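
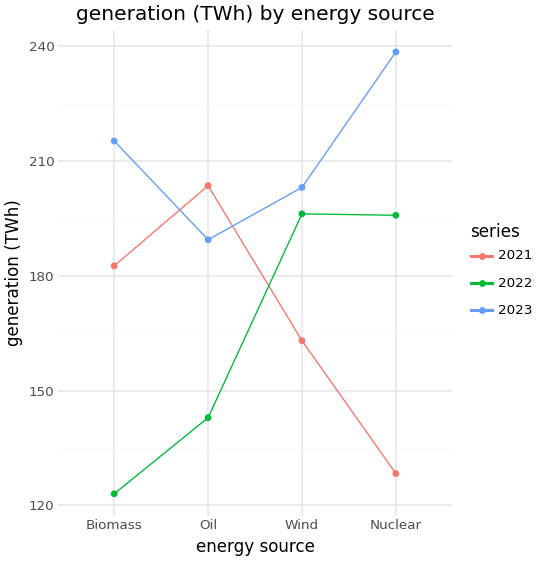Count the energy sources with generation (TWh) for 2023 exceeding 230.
Above 230: Nuclear.

1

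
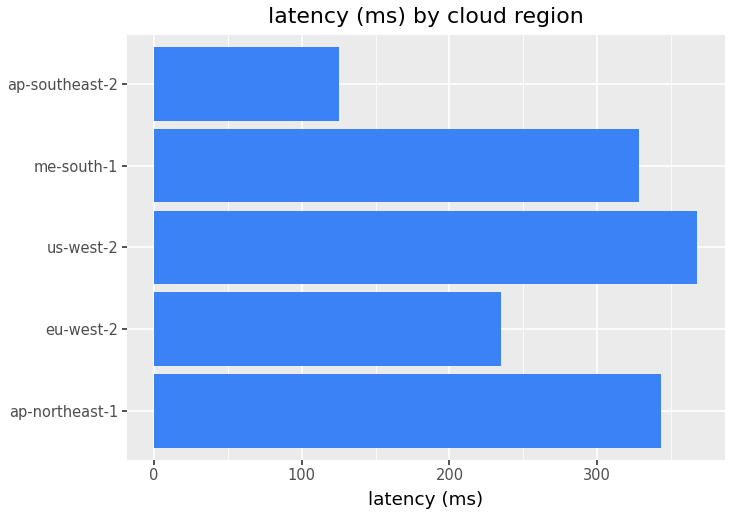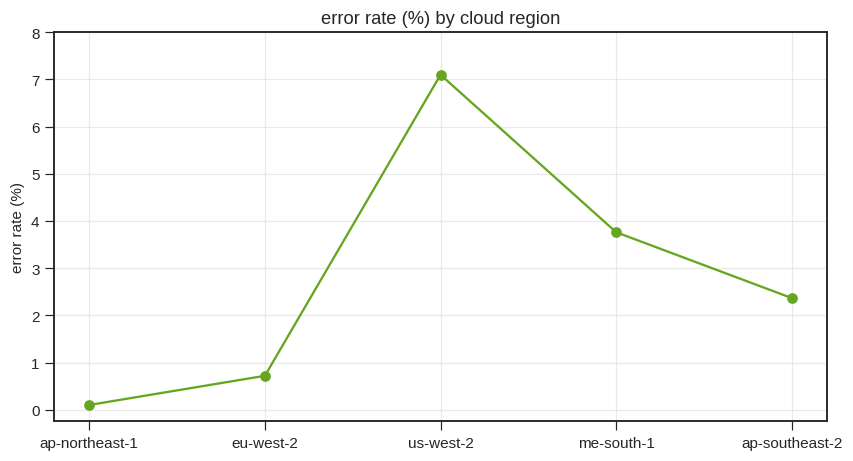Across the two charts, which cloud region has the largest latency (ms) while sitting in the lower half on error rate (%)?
Chart 2 median error rate (%) ≈ 2; below-median cloud regions: ap-northeast-1, eu-west-2. Among those, ap-northeast-1 has the highest latency (ms) (≈ 350).

ap-northeast-1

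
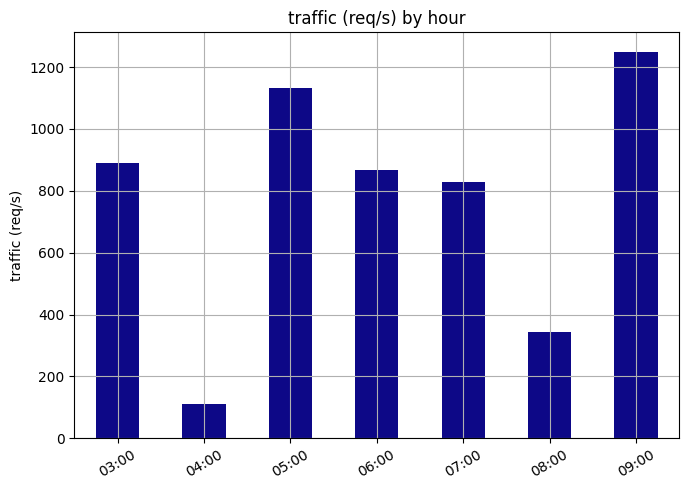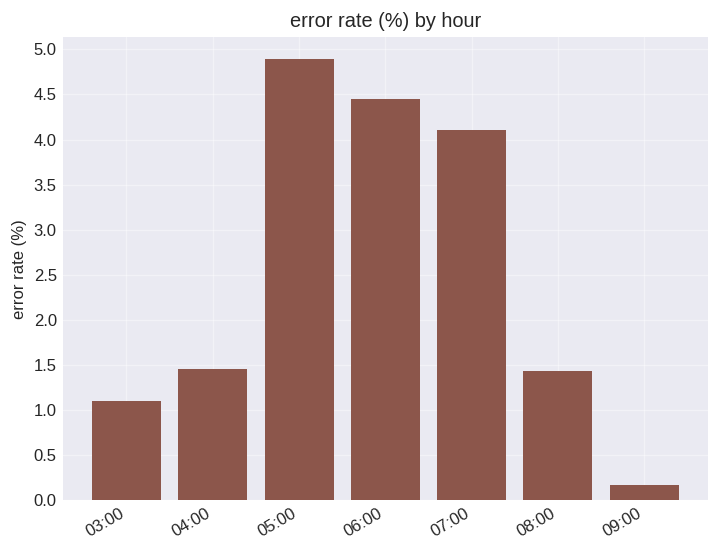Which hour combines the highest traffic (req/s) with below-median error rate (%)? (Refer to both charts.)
09:00

Chart 2 median error rate (%) ≈ 1.5; below-median hours: 03:00, 08:00, 09:00. Among those, 09:00 has the highest traffic (req/s) (≈ 1200).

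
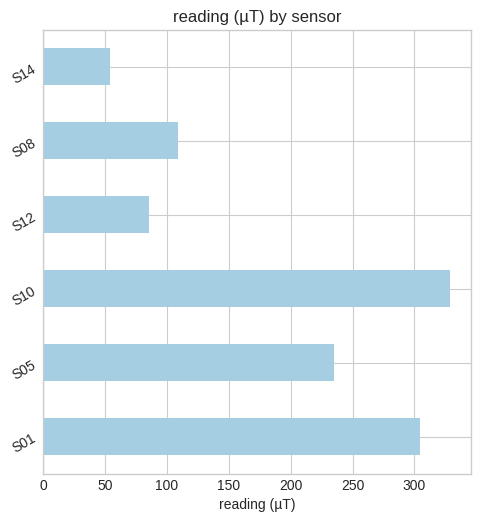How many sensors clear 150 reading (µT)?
3

Above 150: S01, S05, S10.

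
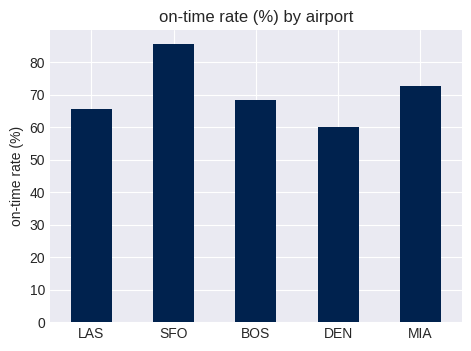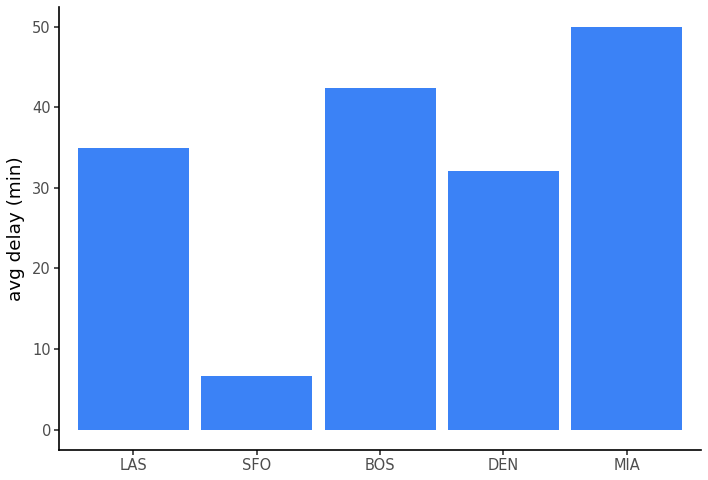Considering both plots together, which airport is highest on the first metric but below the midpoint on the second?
SFO

Chart 2 median avg delay (min) ≈ 35; below-median airports: SFO, DEN. Among those, SFO has the highest on-time rate (%) (≈ 90).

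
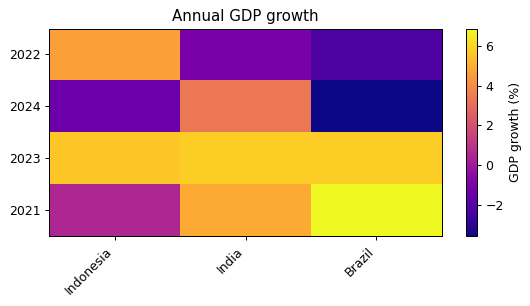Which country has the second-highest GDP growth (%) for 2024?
Indonesia

Top 3 for 2024: India ≈ 3, Indonesia ≈ -1, Brazil ≈ -4.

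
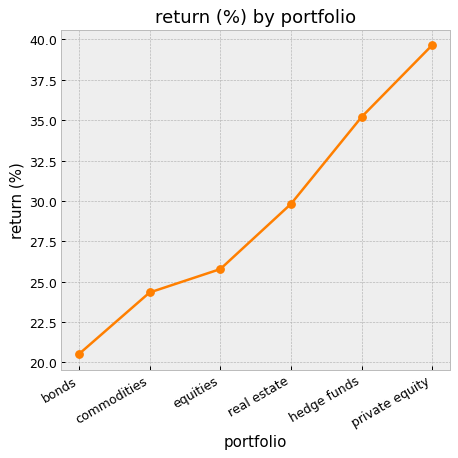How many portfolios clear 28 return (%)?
3

Above 28: real estate, hedge funds, private equity.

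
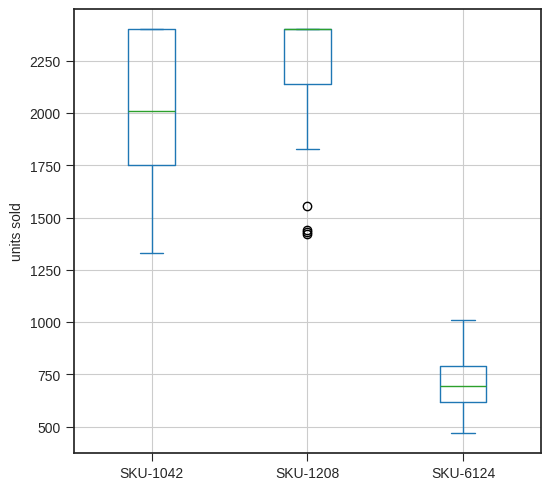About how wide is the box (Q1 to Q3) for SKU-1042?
Q3 ≈ 2400, Q1 ≈ 1800; IQR ≈ 600.

≈ 600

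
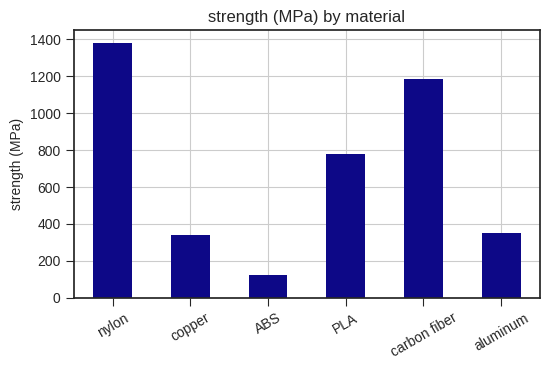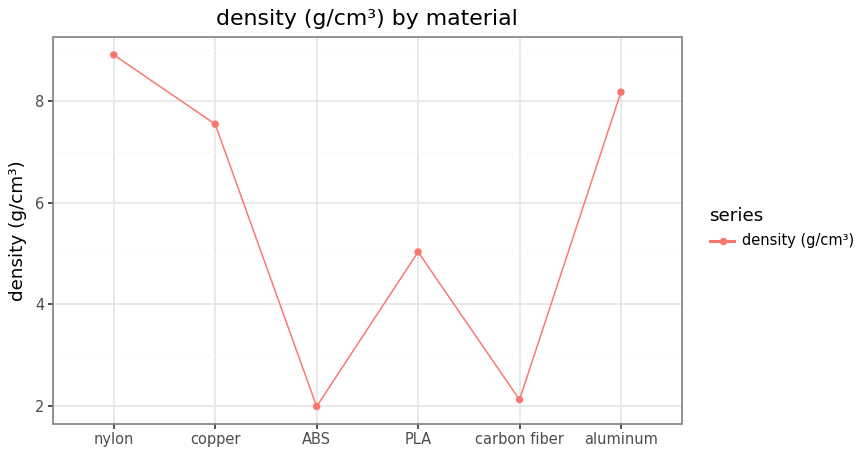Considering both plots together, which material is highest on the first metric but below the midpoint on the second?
Chart 2 median density (g/cm³) ≈ 6; below-median materials: ABS, PLA, carbon fiber. Among those, carbon fiber has the highest strength (MPa) (≈ 1200).

carbon fiber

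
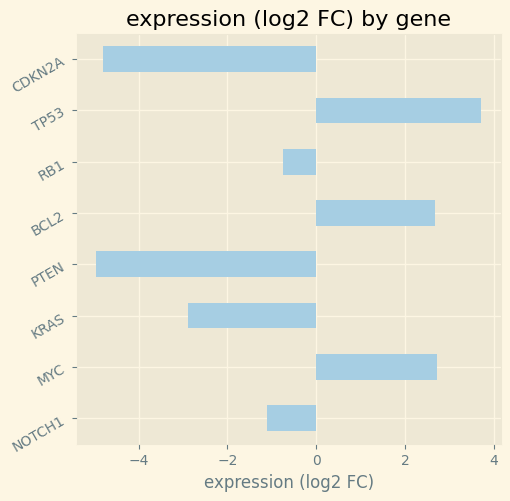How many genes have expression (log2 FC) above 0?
Above 0: MYC, BCL2, TP53.

3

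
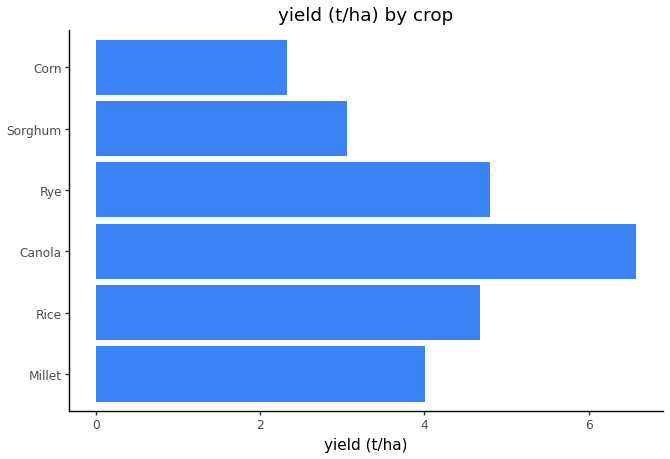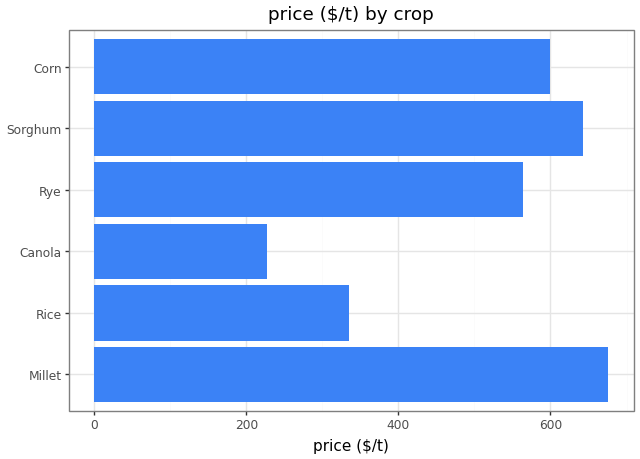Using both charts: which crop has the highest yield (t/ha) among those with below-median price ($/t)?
Chart 2 median price ($/t) ≈ 600; below-median crops: Rice, Canola, Rye. Among those, Canola has the highest yield (t/ha) (≈ 7).

Canola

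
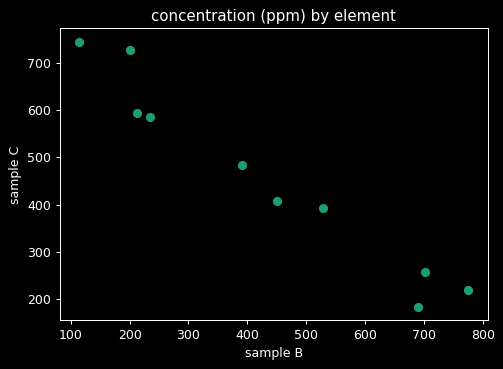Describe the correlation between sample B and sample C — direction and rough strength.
negative, strong

Points are negatively correlated; strong (|r| ≈ 1.0).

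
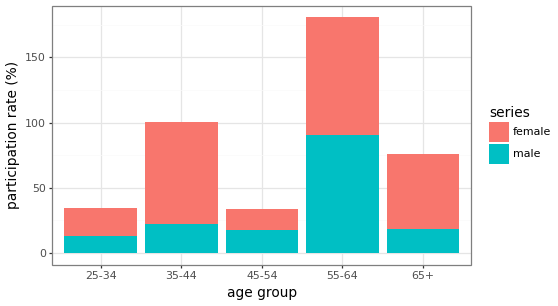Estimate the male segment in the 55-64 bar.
≈ 100

male top ≈ 100, bottom ≈ 0; segment ≈ 100.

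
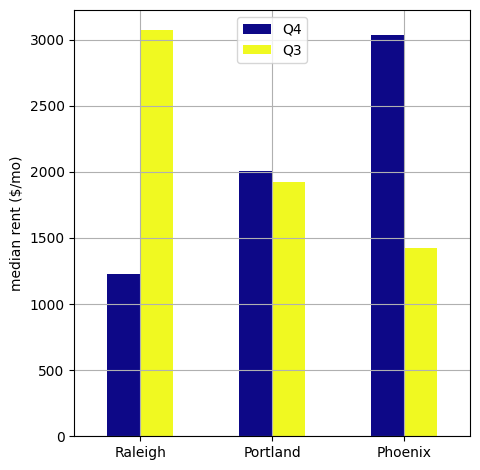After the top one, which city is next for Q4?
Top 3 for Q4: Phoenix ≈ 3000, Portland ≈ 2000, Raleigh ≈ 1000.

Portland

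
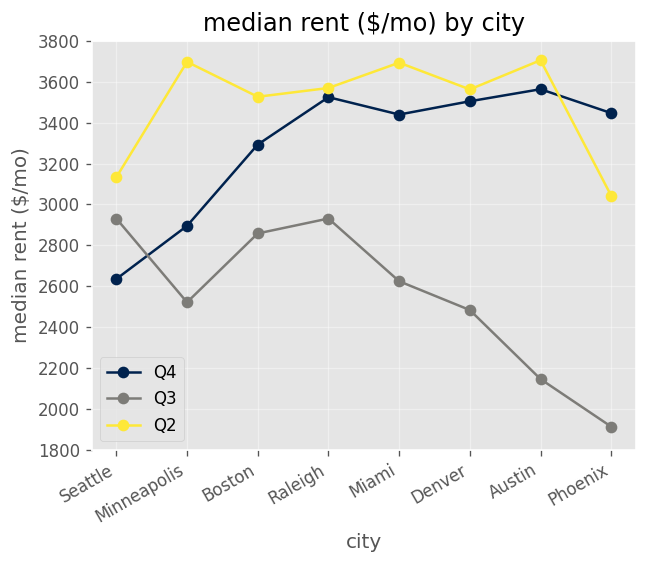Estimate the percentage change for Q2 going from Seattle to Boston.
≈ +12.5%

Seattle ≈ 3200, Boston ≈ 3600; (3600 − 3200) / 3200 ≈ +12.5%.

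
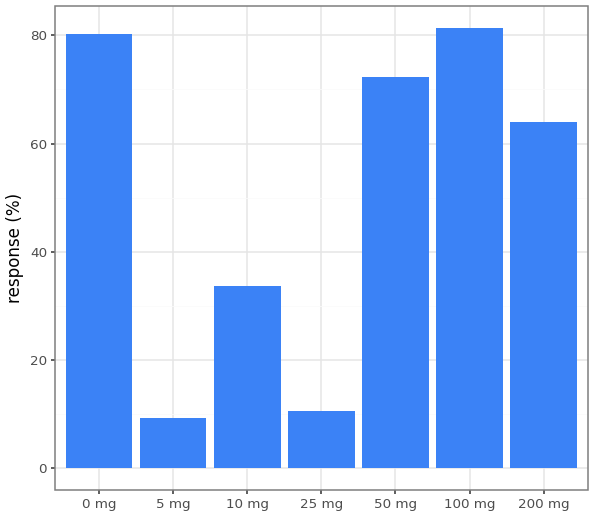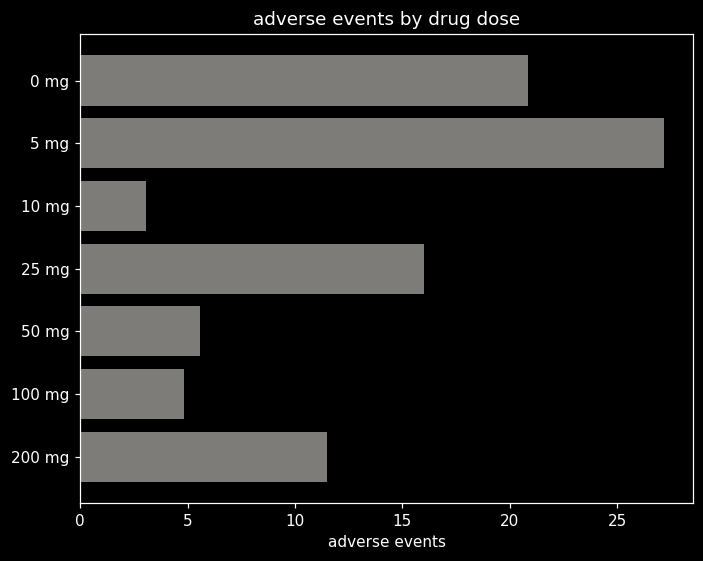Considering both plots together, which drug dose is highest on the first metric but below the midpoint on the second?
Chart 2 median adverse events ≈ 10; below-median drug doses: 10 mg, 50 mg, 100 mg. Among those, 100 mg has the highest response (%) (≈ 80).

100 mg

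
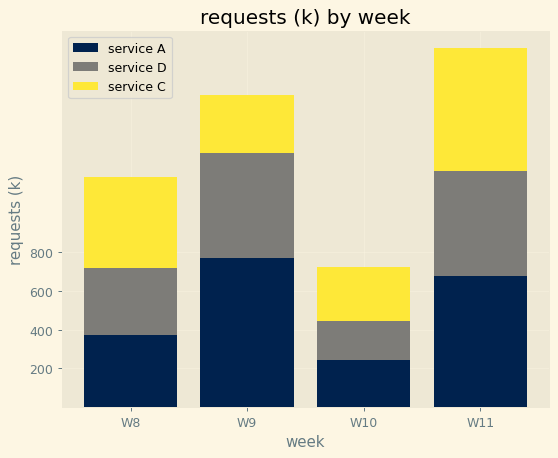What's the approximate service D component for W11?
≈ 600

service D top ≈ 1200, bottom ≈ 600; segment ≈ 600.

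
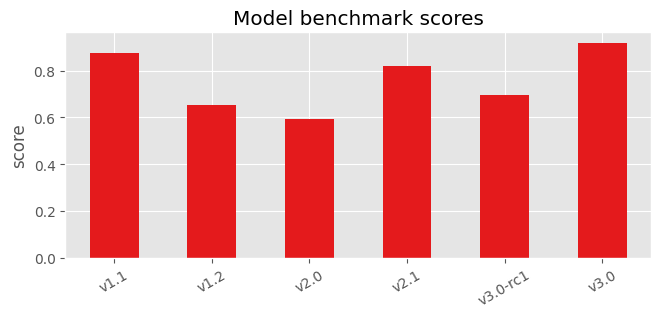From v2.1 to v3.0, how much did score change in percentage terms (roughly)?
v2.1 ≈ 0.8, v3.0 ≈ 0.9; (0.9 − 0.8) / 0.8 ≈ +12.5%.

≈ +12.5%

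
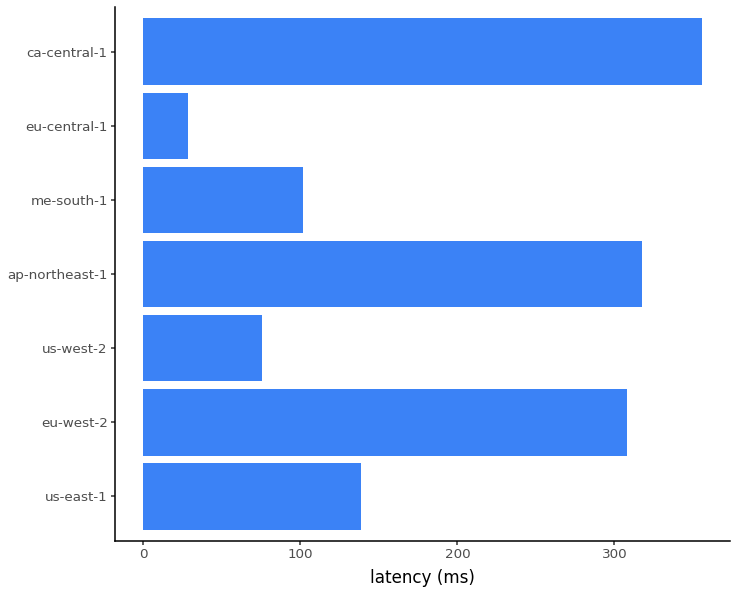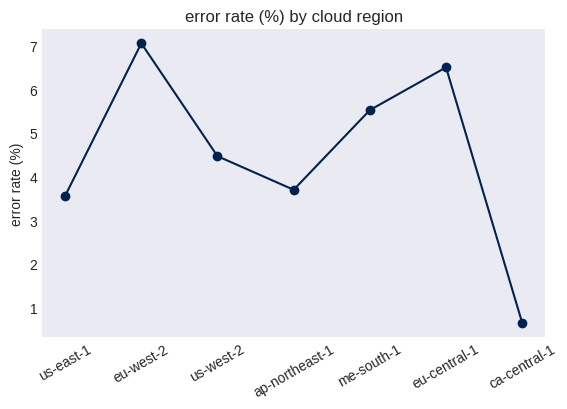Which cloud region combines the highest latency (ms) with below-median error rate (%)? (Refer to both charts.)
Chart 2 median error rate (%) ≈ 4; below-median cloud regions: us-east-1, ap-northeast-1, ca-central-1. Among those, ca-central-1 has the highest latency (ms) (≈ 350).

ca-central-1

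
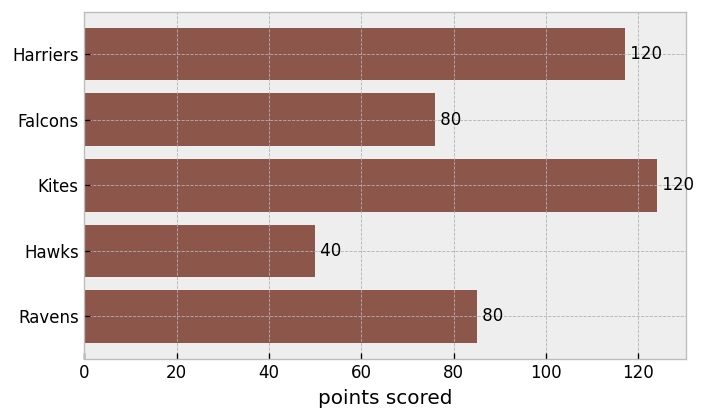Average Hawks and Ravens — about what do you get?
(40 + 80) / 2 ≈ 60.

≈ 60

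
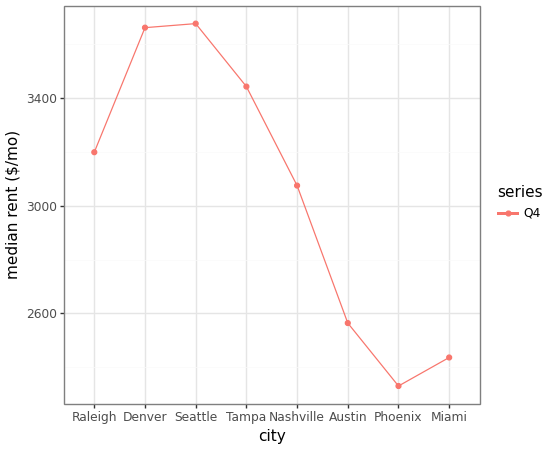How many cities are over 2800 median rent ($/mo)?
Above 2800: Raleigh, Denver, Seattle, Tampa, Nashville.

5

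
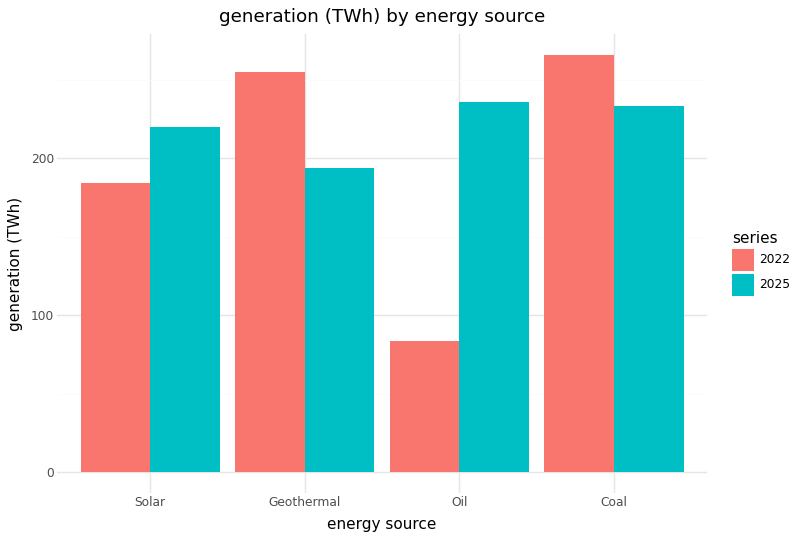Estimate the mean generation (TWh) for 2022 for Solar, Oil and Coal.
≈ 175

(175 + 75 + 275) / 3 ≈ 175.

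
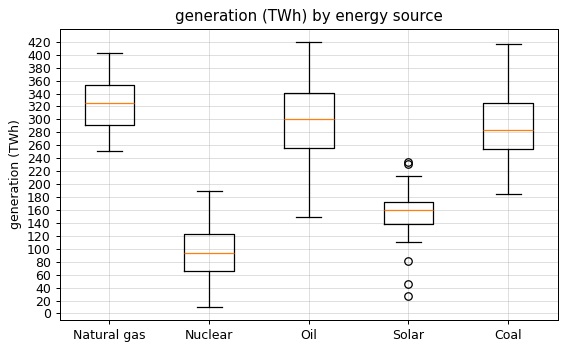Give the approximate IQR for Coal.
Q3 ≈ 320, Q1 ≈ 260; IQR ≈ 60.

≈ 60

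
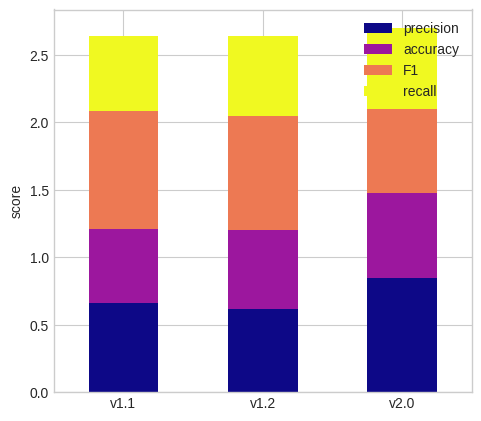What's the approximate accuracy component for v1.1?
accuracy top ≈ 1.0, bottom ≈ 0.5; segment ≈ 0.5.

≈ 0.5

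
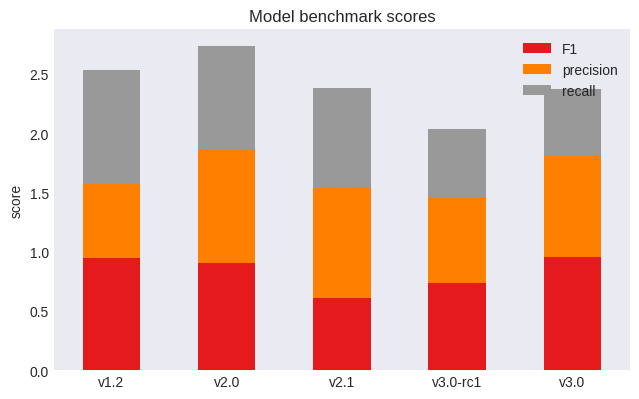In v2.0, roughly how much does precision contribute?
precision top ≈ 2.0, bottom ≈ 1.0; segment ≈ 1.0.

≈ 1.0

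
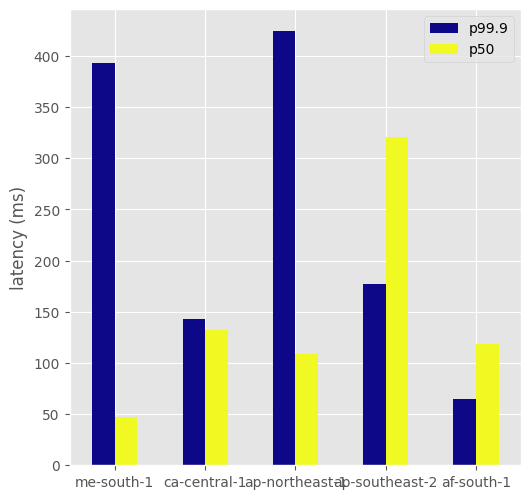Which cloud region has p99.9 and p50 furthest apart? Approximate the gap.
me-south-1: p99.9 ≈ 400, p50 ≈ 50 → gap ≈ 350. Next-largest (ap-northeast-1) is only ≈ 300.

me-south-1, ≈ 350 ms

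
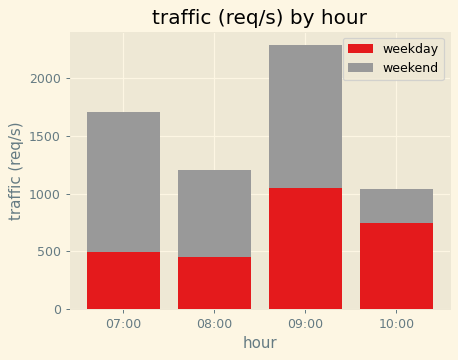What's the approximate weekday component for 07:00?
≈ 400

weekday top ≈ 400, bottom ≈ 0; segment ≈ 400.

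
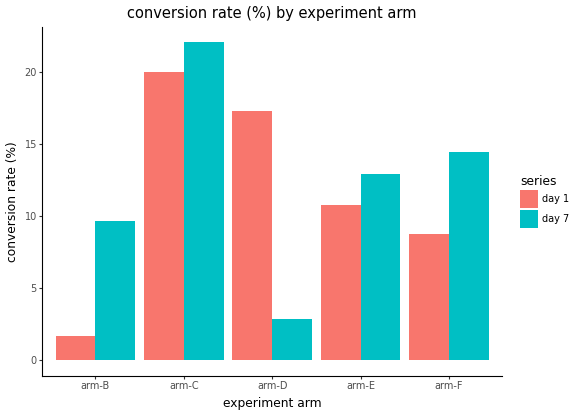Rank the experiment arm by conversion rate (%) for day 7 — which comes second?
Top 3 for day 7: arm-C ≈ 22, arm-F ≈ 14, arm-E ≈ 12.

arm-F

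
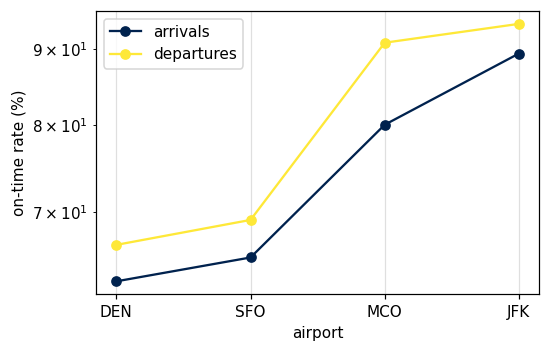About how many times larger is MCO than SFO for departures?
MCO ≈ 90, SFO ≈ 70; 90/70 ≈ 1.29.

≈ 1.29×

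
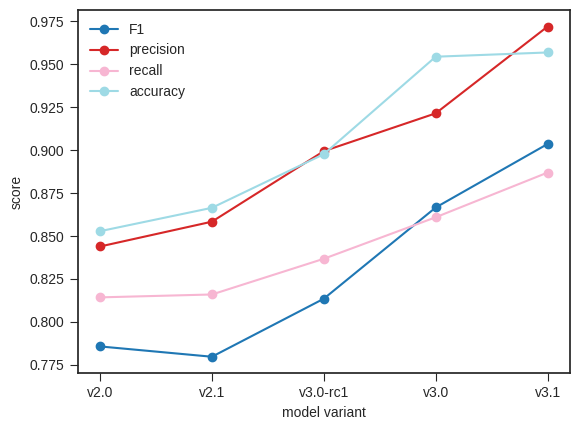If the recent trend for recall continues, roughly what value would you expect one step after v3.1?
≈ 0.9

Last three: 0.84, 0.86, 0.88 → slope ≈ 0.02/step → next ≈ 0.9.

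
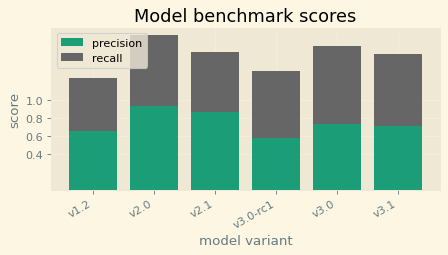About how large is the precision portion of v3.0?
precision top ≈ 0.8, bottom ≈ 0.0; segment ≈ 0.8.

≈ 0.8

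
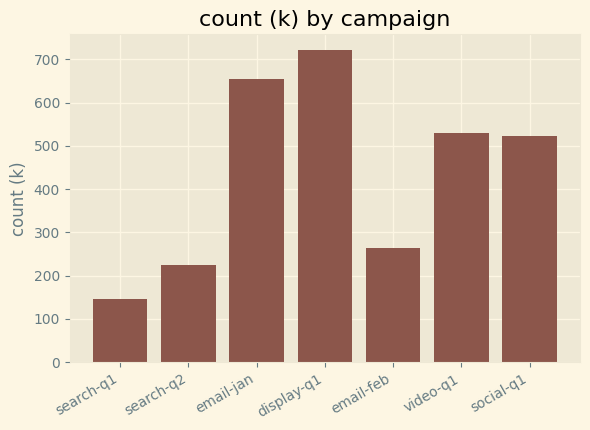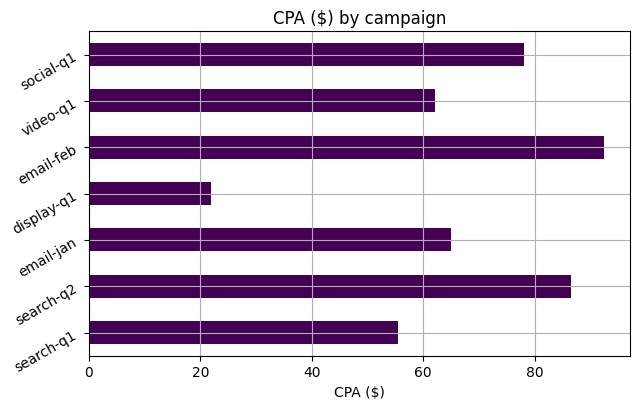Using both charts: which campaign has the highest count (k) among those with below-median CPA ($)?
display-q1

Chart 2 median CPA ($) ≈ 60; below-median campaigns: search-q1, display-q1, video-q1. Among those, display-q1 has the highest count (k) (≈ 700).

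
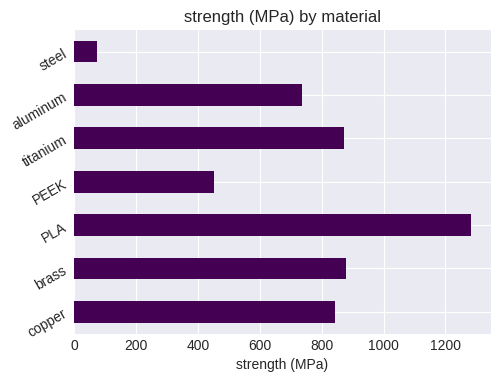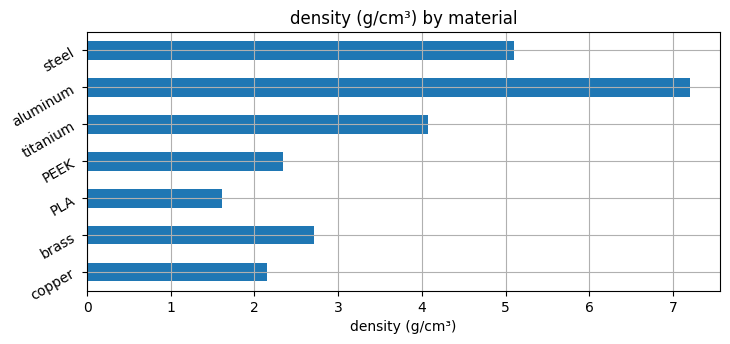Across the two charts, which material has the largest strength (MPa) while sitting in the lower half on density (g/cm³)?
PLA

Chart 2 median density (g/cm³) ≈ 3; below-median materials: copper, PLA, PEEK. Among those, PLA has the highest strength (MPa) (≈ 1200).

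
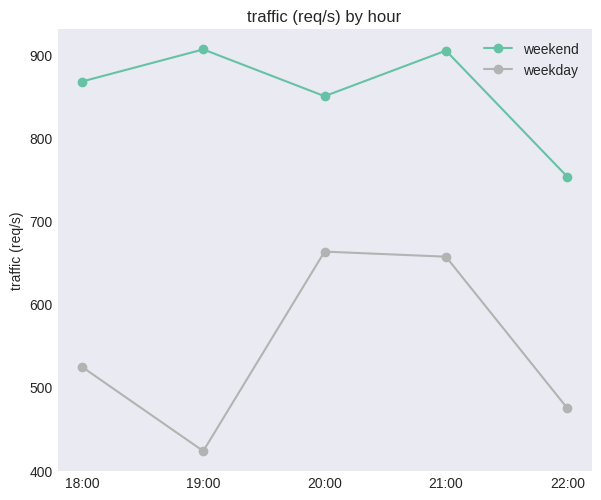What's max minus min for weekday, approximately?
Max 20:00 ≈ 650, min 19:00 ≈ 400; range ≈ 250.

≈ 250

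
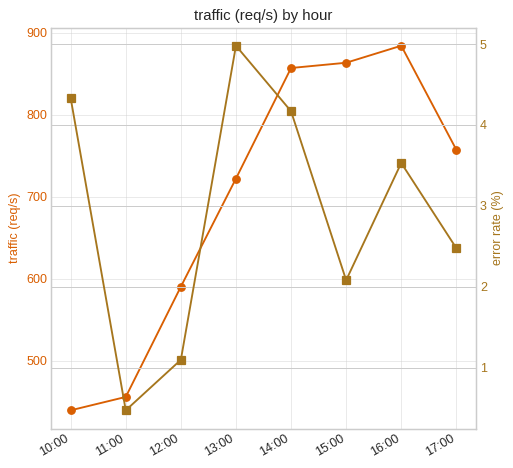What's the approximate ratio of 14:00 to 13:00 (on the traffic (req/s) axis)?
14:00 ≈ 850, 13:00 ≈ 700; 850/700 ≈ 1.21.

≈ 1.21×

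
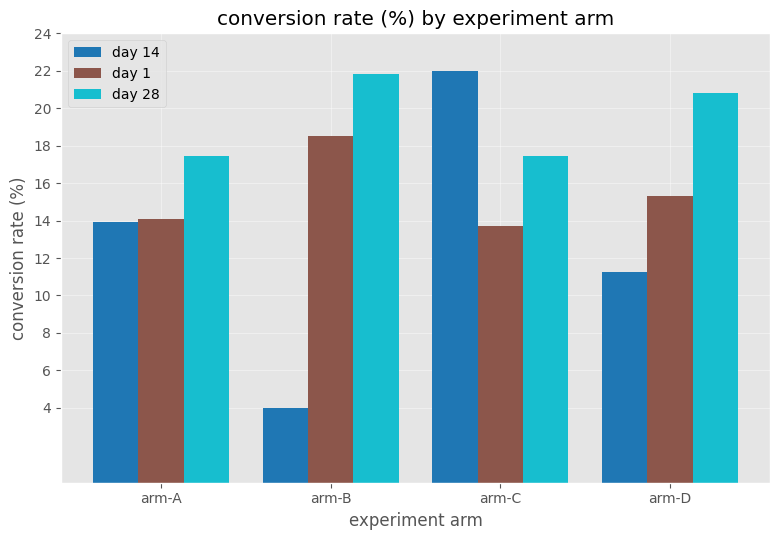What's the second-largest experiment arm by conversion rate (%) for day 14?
arm-A

Top 3 for day 14: arm-C ≈ 22, arm-A ≈ 14, arm-D ≈ 12.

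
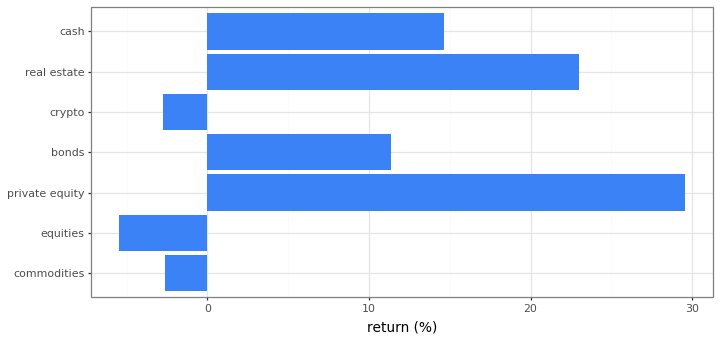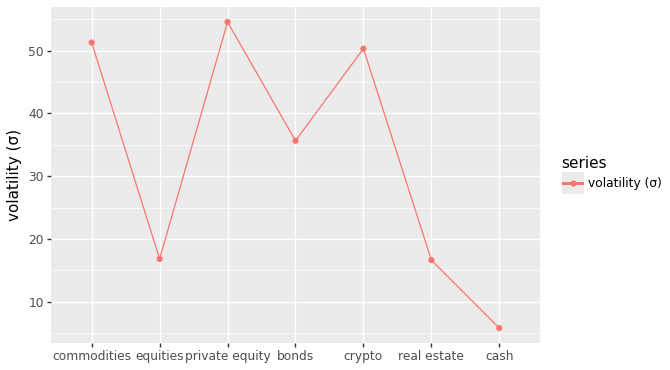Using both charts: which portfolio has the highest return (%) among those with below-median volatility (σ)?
Chart 2 median volatility (σ) ≈ 40; below-median portfolios: equities, real estate, cash. Among those, real estate has the highest return (%) (≈ 25).

real estate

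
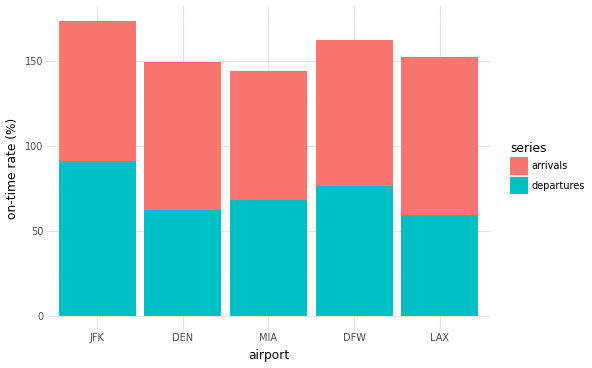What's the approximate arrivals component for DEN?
arrivals top ≈ 140, bottom ≈ 60; segment ≈ 80.

≈ 80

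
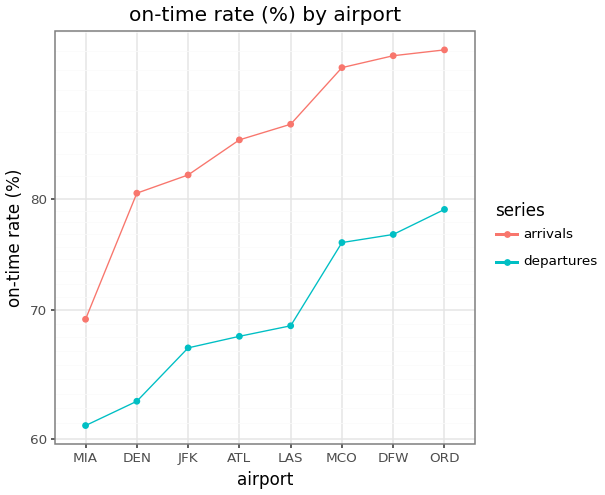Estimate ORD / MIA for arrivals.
≈ 1.36×

ORD ≈ 95, MIA ≈ 70; 95/70 ≈ 1.36.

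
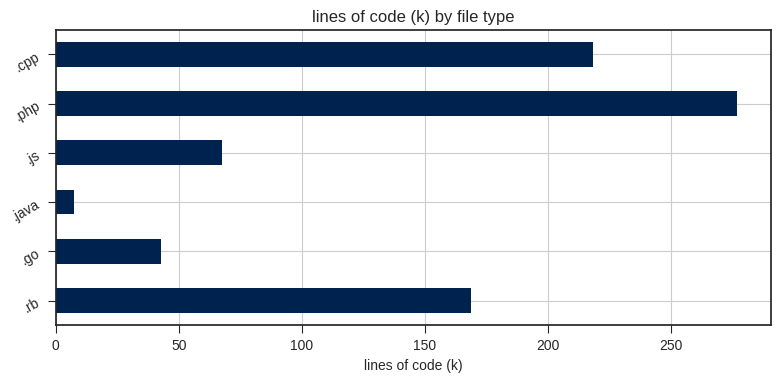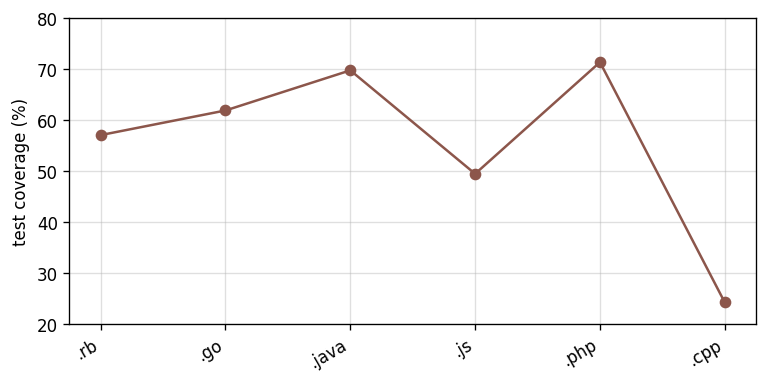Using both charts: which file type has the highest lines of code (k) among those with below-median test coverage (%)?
Chart 2 median test coverage (%) ≈ 60; below-median file types: .rb, .js, .cpp. Among those, .cpp has the highest lines of code (k) (≈ 200).

.cpp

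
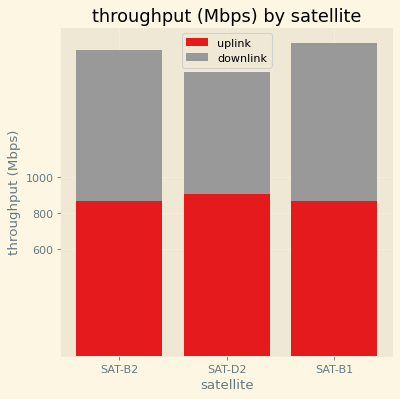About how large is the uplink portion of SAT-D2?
≈ 1000

uplink top ≈ 1000, bottom ≈ 0; segment ≈ 1000.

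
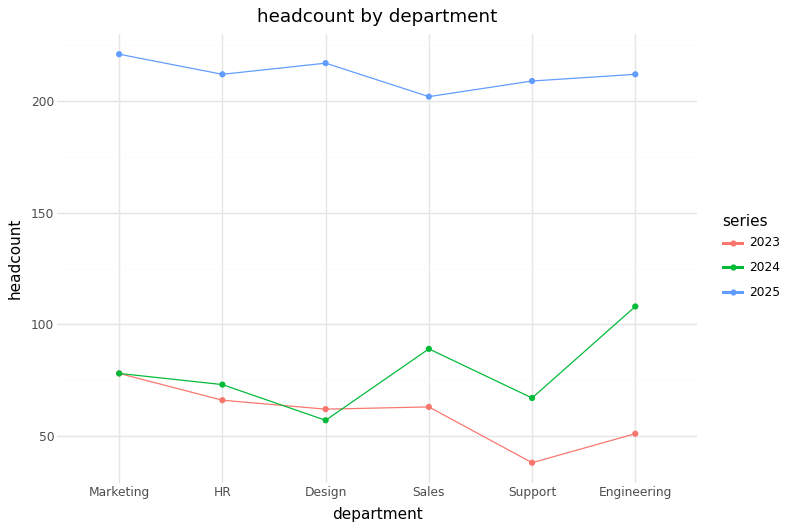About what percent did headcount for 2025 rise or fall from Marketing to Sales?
Marketing ≈ 220, Sales ≈ 200; (200 − 220) / 220 ≈ -9.1%.

≈ -9.1%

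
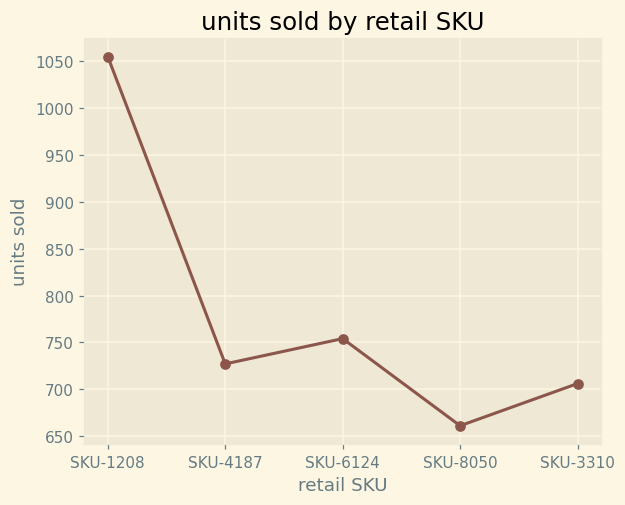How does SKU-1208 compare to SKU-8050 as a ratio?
≈ 1.62×

SKU-1208 ≈ 1050, SKU-8050 ≈ 650; 1050/650 ≈ 1.62.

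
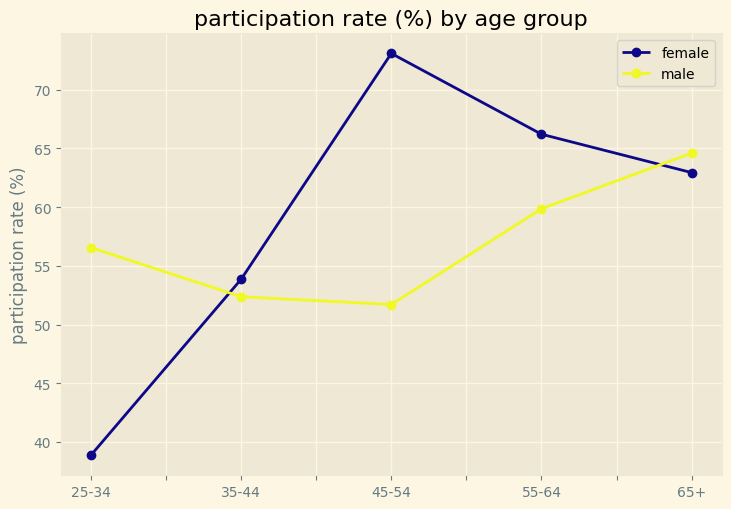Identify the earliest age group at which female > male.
35-44

25-34: female ≈ 40 vs male ≈ 55 (not yet); 35-44: female ≈ 55 vs male ≈ 50 (first crossover).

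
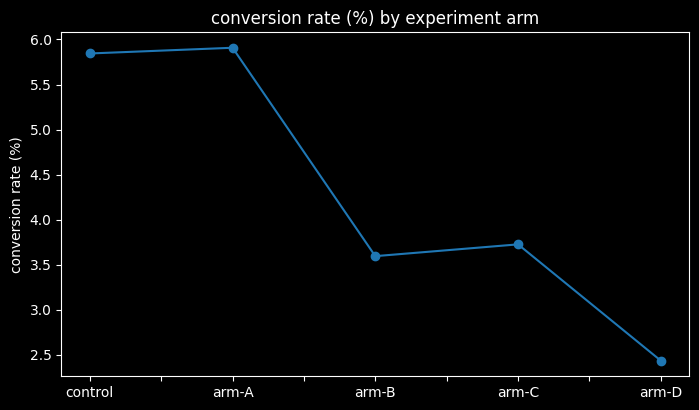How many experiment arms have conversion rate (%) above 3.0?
4

Above 3.0: control, arm-A, arm-B, arm-C.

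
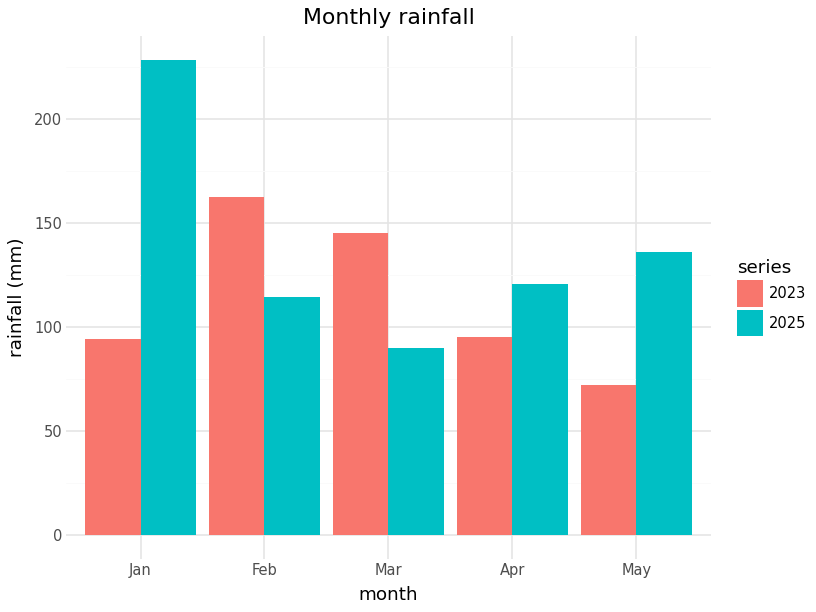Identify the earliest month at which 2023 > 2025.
Jan: 2023 ≈ 100 vs 2025 ≈ 220 (not yet); Feb: 2023 ≈ 160 vs 2025 ≈ 120 (first crossover).

Feb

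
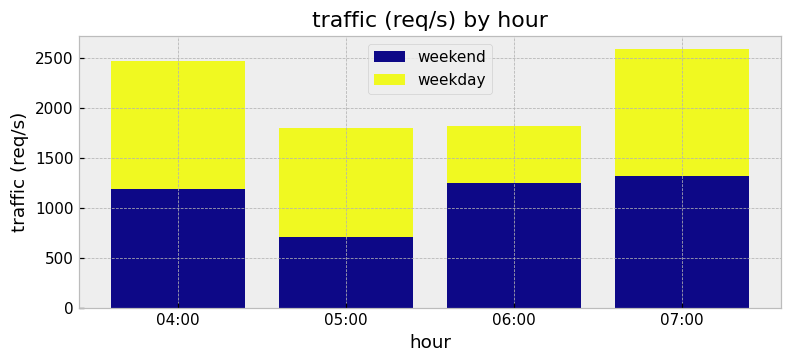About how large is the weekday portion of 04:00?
weekday top ≈ 2500, bottom ≈ 1000; segment ≈ 1500.

≈ 1500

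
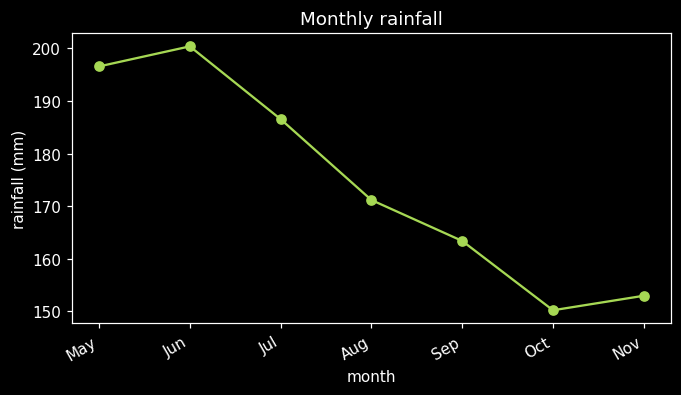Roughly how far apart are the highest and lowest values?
≈ 50

Max Jun ≈ 200, min Oct ≈ 150; range ≈ 50.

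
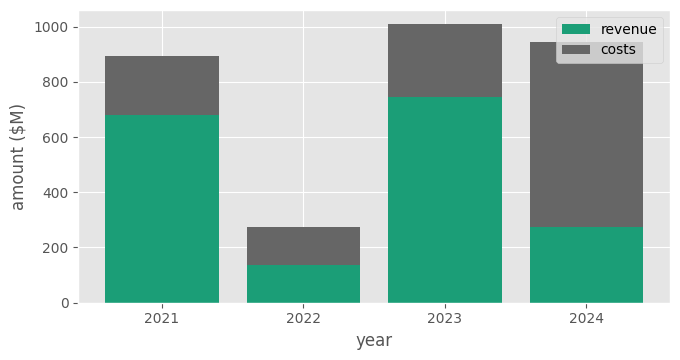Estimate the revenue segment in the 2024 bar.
revenue top ≈ 300, bottom ≈ 0; segment ≈ 300.

≈ 300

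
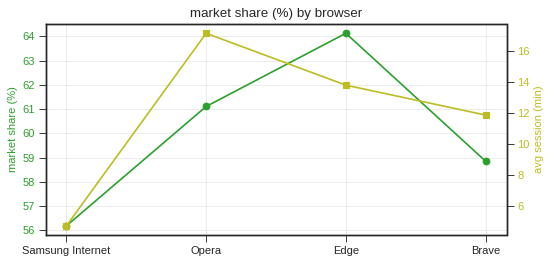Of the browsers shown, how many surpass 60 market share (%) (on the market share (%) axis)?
Above 60: Opera, Edge.

2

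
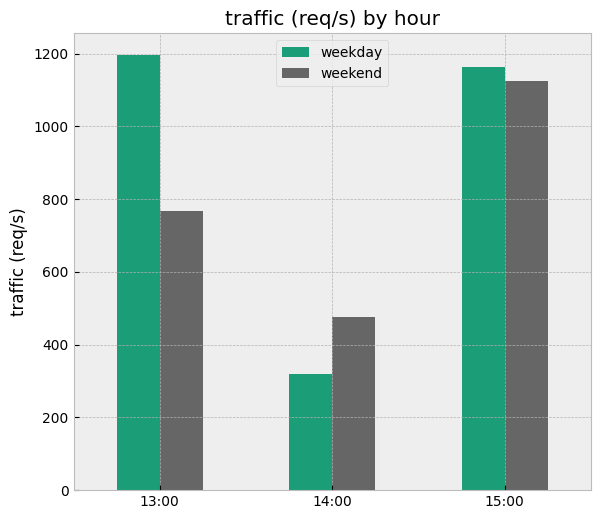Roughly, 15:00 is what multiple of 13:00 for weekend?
15:00 ≈ 1100, 13:00 ≈ 800; 1100/800 ≈ 1.38.

≈ 1.38×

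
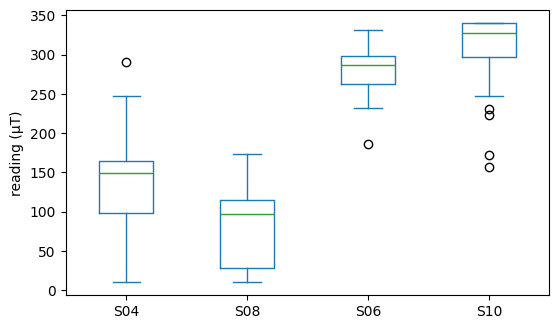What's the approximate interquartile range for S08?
Q3 ≈ 125, Q1 ≈ 25; IQR ≈ 100.

≈ 100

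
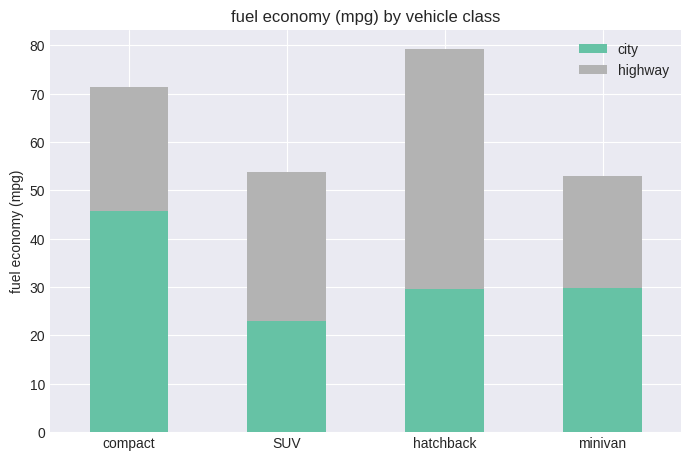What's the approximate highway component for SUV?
≈ 30

highway top ≈ 50, bottom ≈ 20; segment ≈ 30.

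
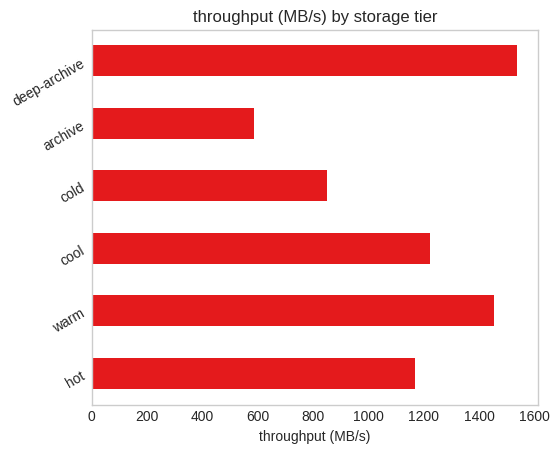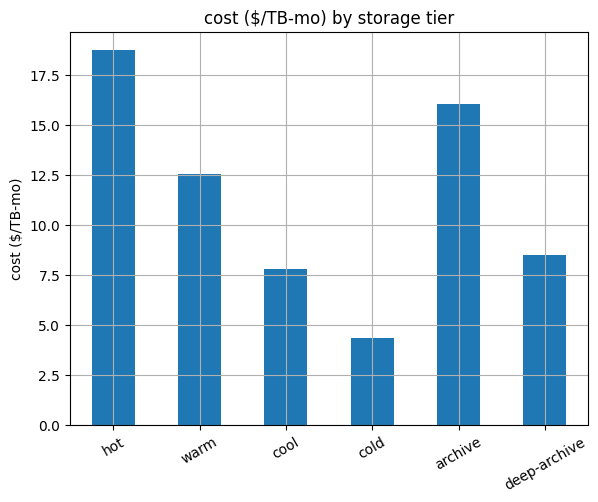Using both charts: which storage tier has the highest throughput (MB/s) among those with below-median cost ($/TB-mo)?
Chart 2 median cost ($/TB-mo) ≈ 10; below-median storage tiers: cool, cold, deep-archive. Among those, deep-archive has the highest throughput (MB/s) (≈ 1600).

deep-archive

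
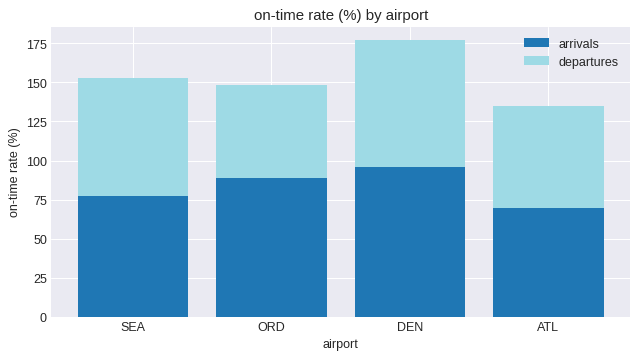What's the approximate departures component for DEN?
departures top ≈ 180, bottom ≈ 100; segment ≈ 80.

≈ 80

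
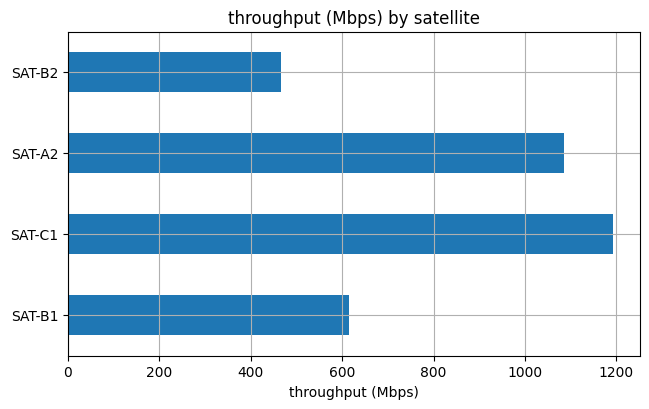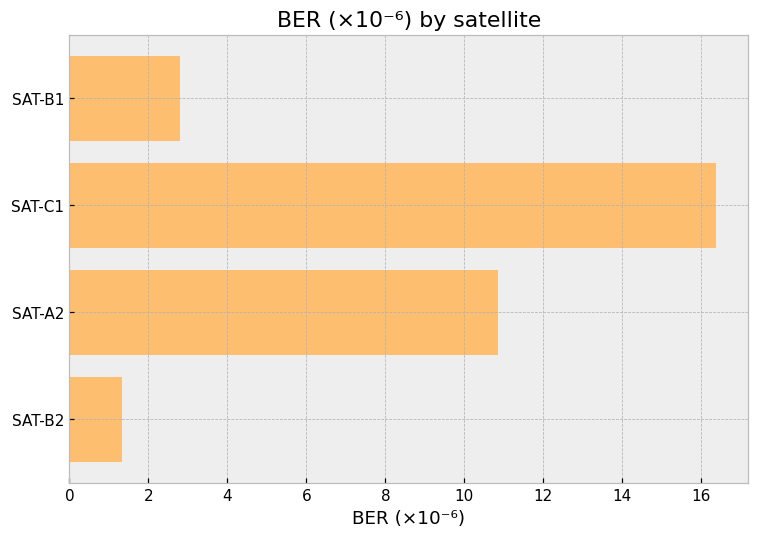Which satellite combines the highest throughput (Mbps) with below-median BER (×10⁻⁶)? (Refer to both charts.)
SAT-B1

Chart 2 median BER (×10⁻⁶) ≈ 6; below-median satellites: SAT-B1, SAT-B2. Among those, SAT-B1 has the highest throughput (Mbps) (≈ 600).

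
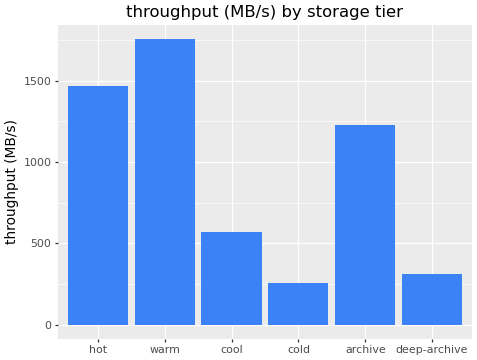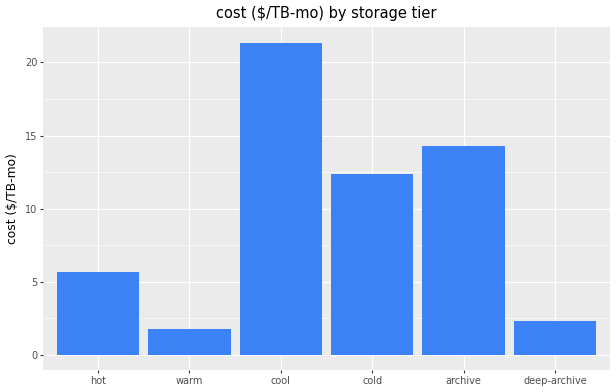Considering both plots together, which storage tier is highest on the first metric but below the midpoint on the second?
warm

Chart 2 median cost ($/TB-mo) ≈ 10; below-median storage tiers: hot, warm, deep-archive. Among those, warm has the highest throughput (MB/s) (≈ 1800).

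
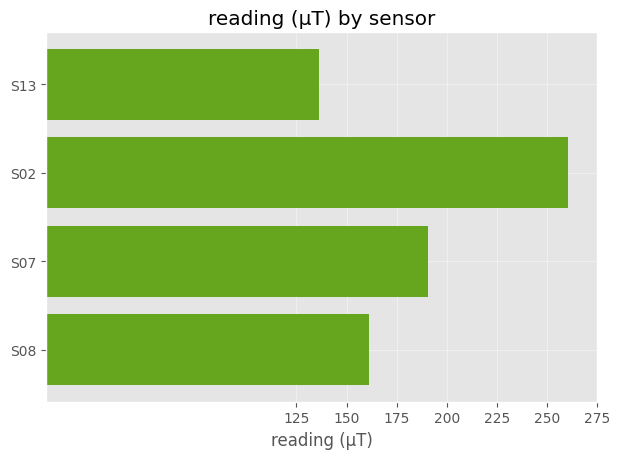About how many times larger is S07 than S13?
≈ 1.6×

S07 ≈ 200, S13 ≈ 125; 200/125 ≈ 1.6.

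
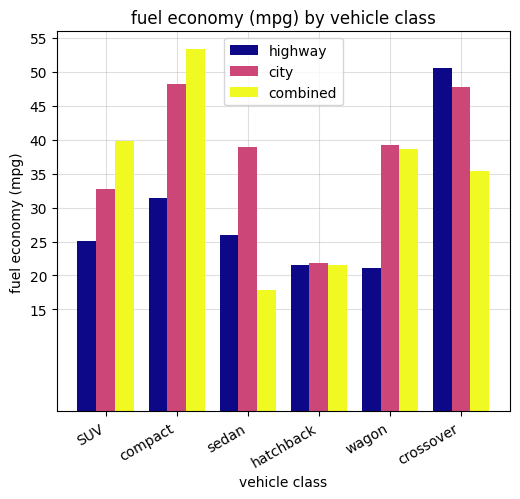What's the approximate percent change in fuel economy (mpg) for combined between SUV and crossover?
SUV ≈ 40, crossover ≈ 35; (35 − 40) / 40 ≈ -12.5%.

≈ -12.5%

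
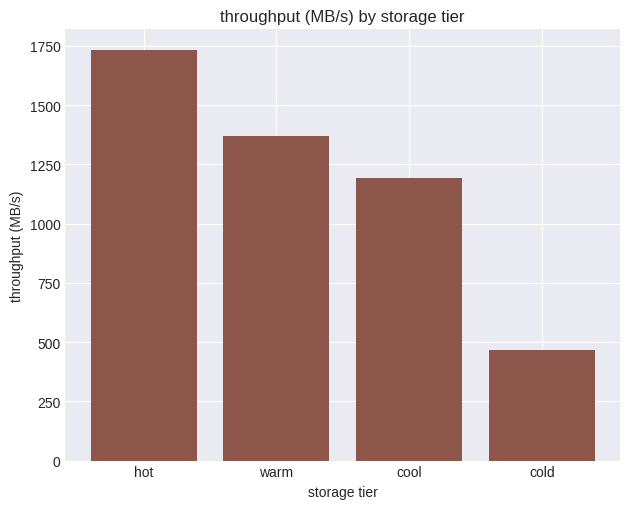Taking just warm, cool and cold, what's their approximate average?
≈ 1000

(1400 + 1200 + 400) / 3 ≈ 1000.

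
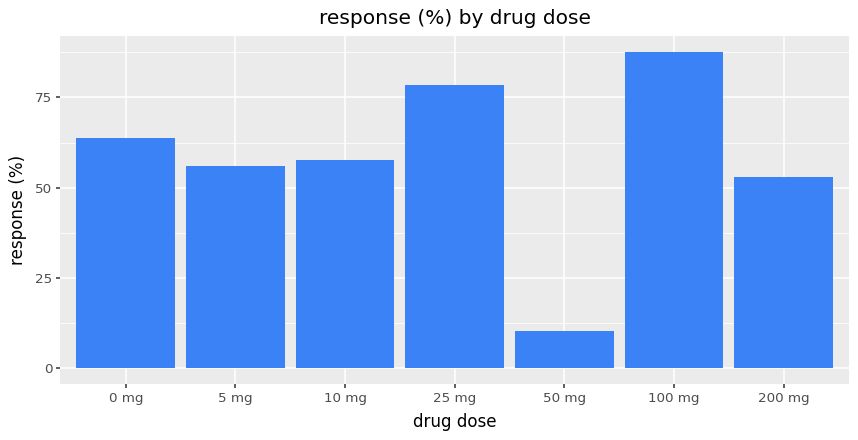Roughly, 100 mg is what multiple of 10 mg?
≈ 1.5×

100 mg ≈ 90, 10 mg ≈ 60; 90/60 ≈ 1.5.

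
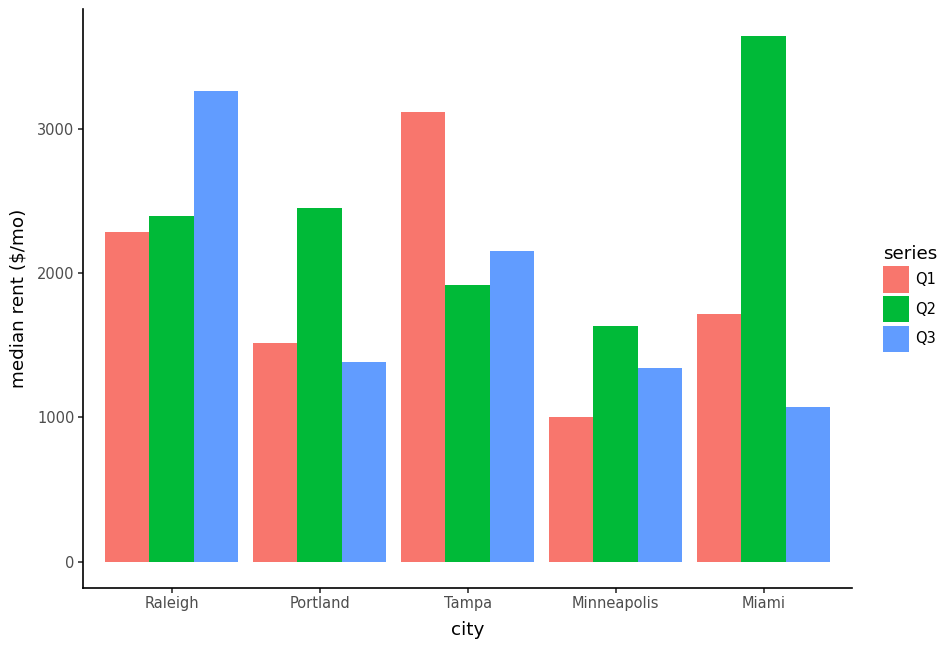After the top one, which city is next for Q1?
Top 3 for Q1: Tampa ≈ 3000, Raleigh ≈ 2500, Miami ≈ 1500.

Raleigh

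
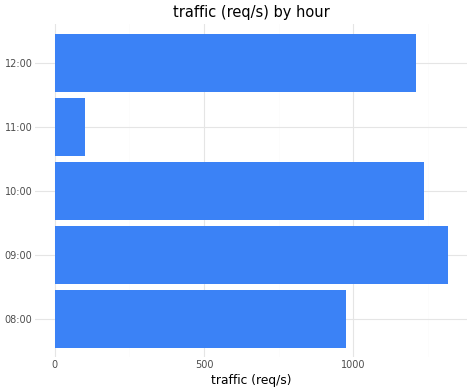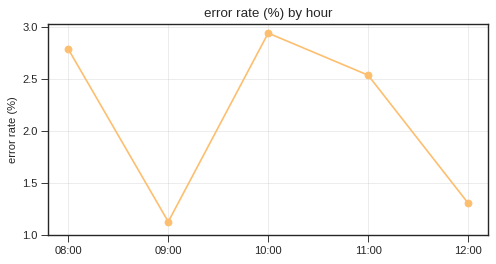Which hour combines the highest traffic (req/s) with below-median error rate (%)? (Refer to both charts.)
09:00

Chart 2 median error rate (%) ≈ 2.5; below-median hours: 09:00, 12:00. Among those, 09:00 has the highest traffic (req/s) (≈ 1400).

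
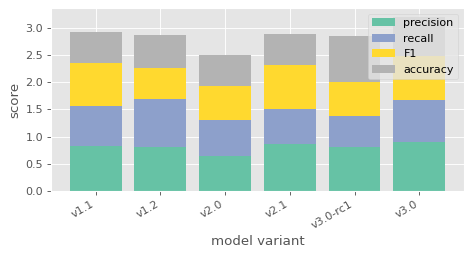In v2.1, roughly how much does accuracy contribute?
≈ 0.5

accuracy top ≈ 3.0, bottom ≈ 2.5; segment ≈ 0.5.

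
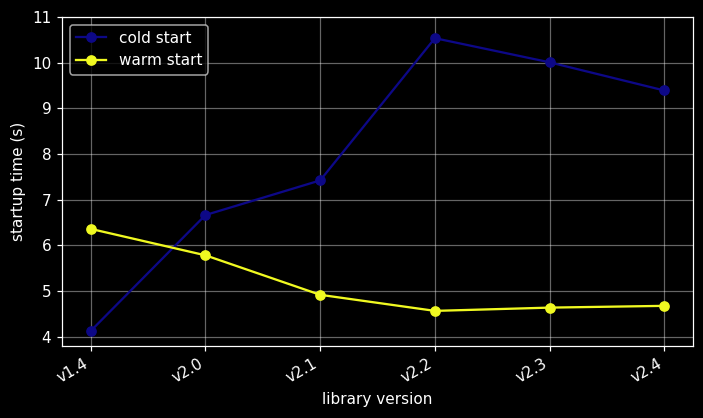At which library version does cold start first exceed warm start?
v2.0

v1.4: cold start ≈ 4 vs warm start ≈ 6 (not yet); v2.0: cold start ≈ 7 vs warm start ≈ 6 (first crossover).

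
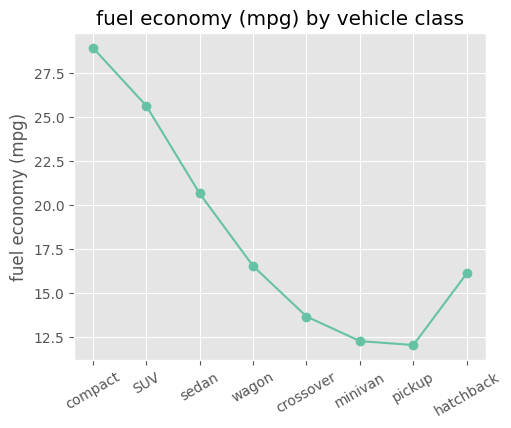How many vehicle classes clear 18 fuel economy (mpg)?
3

Above 18: compact, SUV, sedan.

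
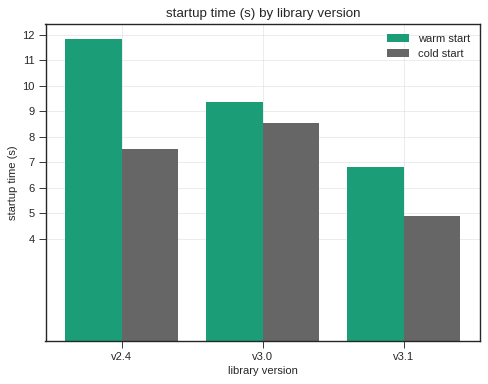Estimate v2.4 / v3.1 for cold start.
≈ 1.6×

v2.4 ≈ 8, v3.1 ≈ 5; 8/5 ≈ 1.6.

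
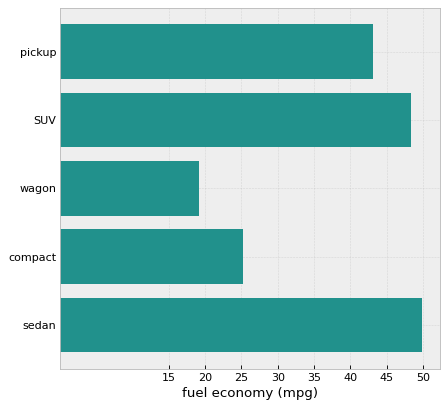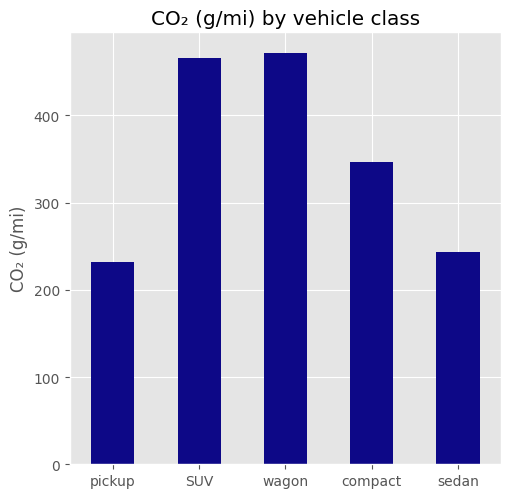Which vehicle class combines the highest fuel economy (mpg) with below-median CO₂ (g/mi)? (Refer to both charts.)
Chart 2 median CO₂ (g/mi) ≈ 350; below-median vehicle classes: pickup, sedan. Among those, sedan has the highest fuel economy (mpg) (≈ 50).

sedan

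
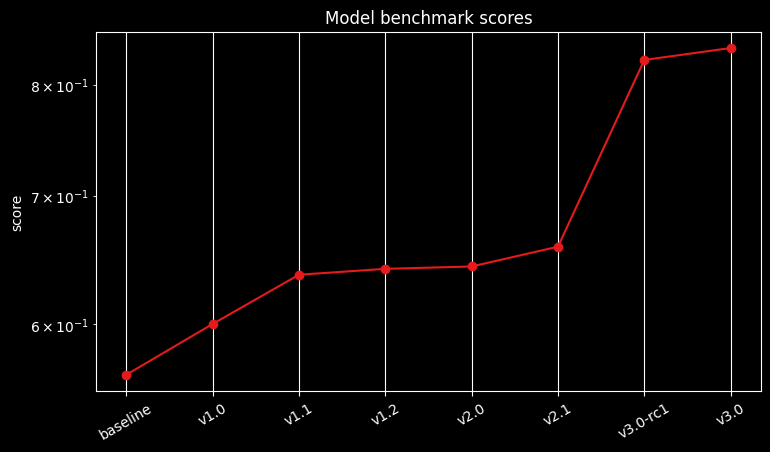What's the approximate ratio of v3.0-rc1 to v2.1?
≈ 1.23×

v3.0-rc1 ≈ 0.80, v2.1 ≈ 0.65; 0.80/0.65 ≈ 1.23.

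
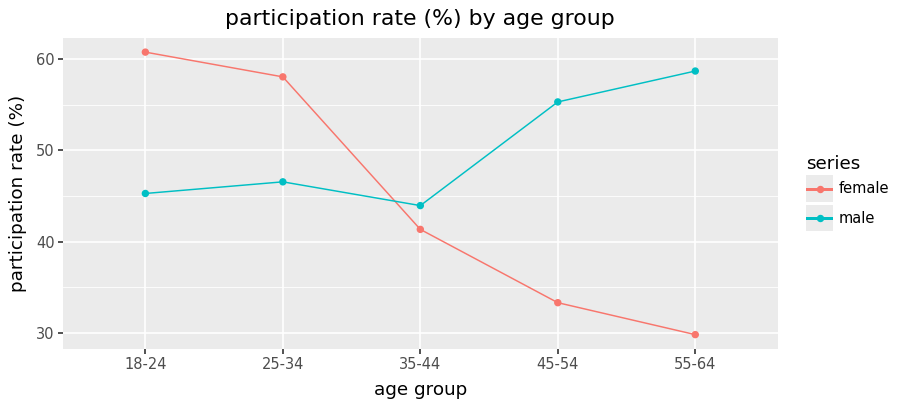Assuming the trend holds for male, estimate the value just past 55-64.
≈ 67.5

Last three: 45, 55, 60 → slope ≈ 7.5/step → next ≈ 67.5.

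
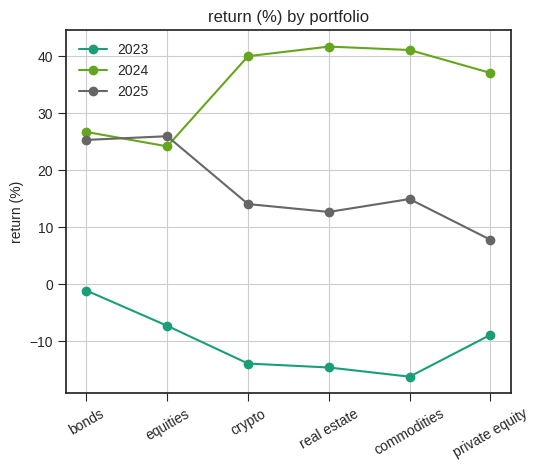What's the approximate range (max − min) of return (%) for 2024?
Max real estate ≈ 40, min equities ≈ 25; range ≈ 15.

≈ 15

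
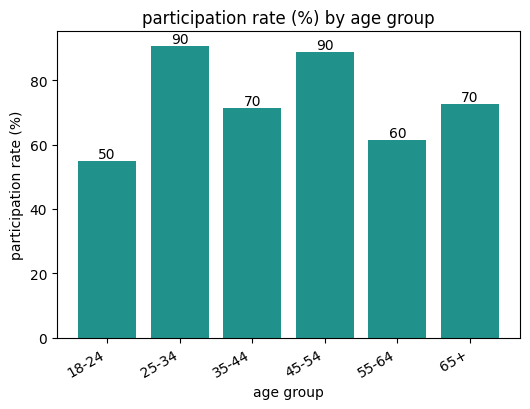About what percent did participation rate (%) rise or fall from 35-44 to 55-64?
35-44 ≈ 70, 55-64 ≈ 60; (60 − 70) / 70 ≈ -14.3%.

≈ -14.3%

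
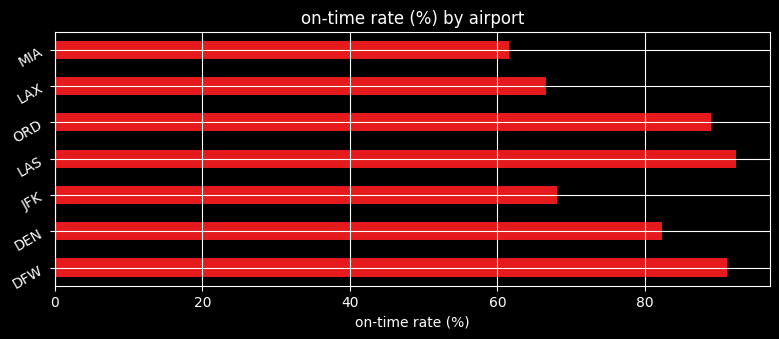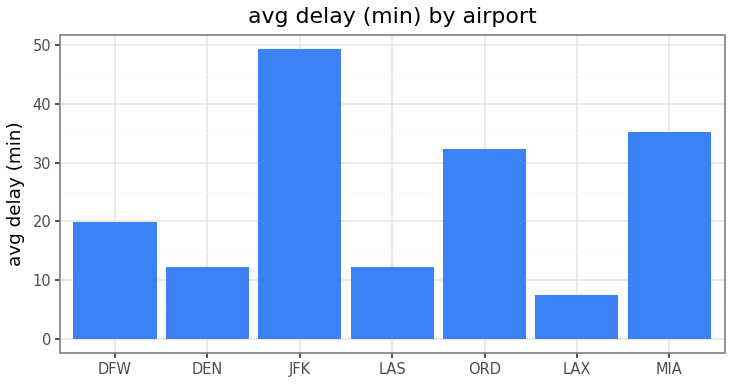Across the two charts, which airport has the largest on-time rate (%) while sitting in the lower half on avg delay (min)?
Chart 2 median avg delay (min) ≈ 20; below-median airports: DEN, LAS, LAX. Among those, LAS has the highest on-time rate (%) (≈ 90).

LAS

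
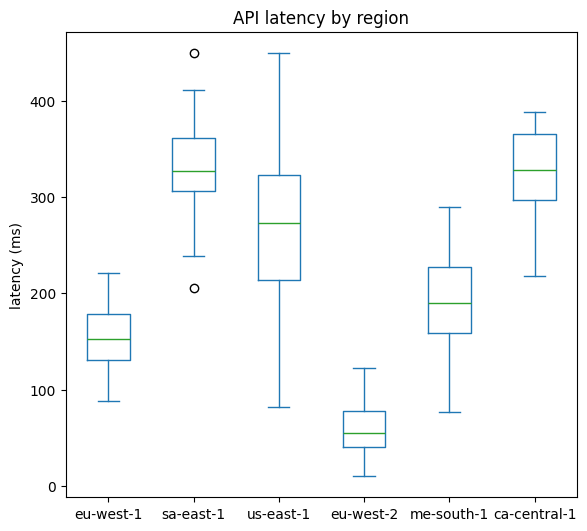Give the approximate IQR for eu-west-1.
Q3 ≈ 175, Q1 ≈ 125; IQR ≈ 50.

≈ 50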